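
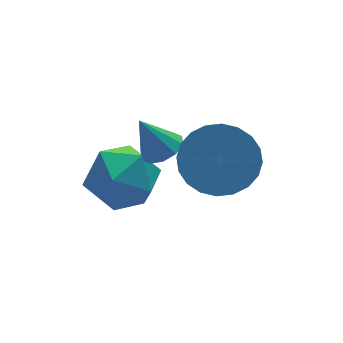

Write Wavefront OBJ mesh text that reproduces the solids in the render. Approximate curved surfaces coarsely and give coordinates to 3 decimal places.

v 0.727 -0.448 -0.466
v 1.403 -0.084 0.19
v 0.929 -0.889 1.123
v 0.253 -1.252 0.466
v 1.1 0.161 0.248
v 0.626 -0.644 1.181
v 0.74 0.314 0.197
v 0.266 -0.491 1.13
v 0.379 0.351 0.045
v -0.095 -0.454 0.978
v 0.07 0.266 -0.185
v -0.404 -0.539 0.748
v -0.139 0.073 -0.457
v -0.613 -0.732 0.475
v -0.216 -0.2 -0.732
v -0.69 -1.005 0.201
v -0.149 -0.51 -0.965
v -0.623 -1.315 -0.033
v 0.051 -0.811 -1.123
v -0.423 -1.616 -0.19
v 0.354 -1.056 -1.181
v -0.12 -1.861 -0.248
v 0.714 -1.209 -1.13
v 0.24 -2.014 -0.197
v 1.075 -1.246 -0.978
v 0.601 -2.051 -0.045
v 1.384 -1.161 -0.748
v 0.91 -1.966 0.185
v 1.593 -0.968 -0.475
v 1.119 -1.773 0.457
v 1.67 -0.695 -0.201
v 1.196 -1.5 0.732
v 1.603 -0.385 0.033
v 1.129 -1.19 0.965
v -2.382 0.866 -1.303
v -1.756 1.195 -0.511
v -1.004 0.285 -2.149
v -0.378 0.614 -1.357
v -1.04 -0.203 -1.207
v -1.891 0.156 -0.683
v -0.869 1.324 -1.977
v -1.72 1.683 -1.453
v -0.821 1.478 -0.927
v -0.927 0.534 -0.451
v -1.833 0.946 -2.209
v -1.939 0.002 -1.733
v -0.355 0.619 -0.468
v 0.122 0.963 -0.347
v -0.825 0.901 0.588
v -0.132 1.173 -0.517
v -0.47 1.172 -0.668
v -0.765 0.96 -0.742
v -0.903 0.617 -0.712
v -0.831 0.275 -0.588
v -0.578 0.064 -0.419
v -0.239 0.065 -0.268
v 0.056 0.277 -0.194
v 0.194 0.62 -0.224
f 2 1 5
f 2 5 3
f 3 5 6
f 3 6 4
f 5 1 7
f 5 7 6
f 6 7 8
f 6 8 4
f 7 1 9
f 7 9 8
f 8 9 10
f 8 10 4
f 9 1 11
f 9 11 10
f 10 11 12
f 10 12 4
f 11 1 13
f 11 13 12
f 12 13 14
f 12 14 4
f 13 1 15
f 13 15 14
f 14 15 16
f 14 16 4
f 15 1 17
f 15 17 16
f 16 17 18
f 16 18 4
f 17 1 19
f 17 19 18
f 18 19 20
f 18 20 4
f 19 1 21
f 19 21 20
f 20 21 22
f 20 22 4
f 21 1 23
f 21 23 22
f 22 23 24
f 22 24 4
f 23 1 25
f 23 25 24
f 24 25 26
f 24 26 4
f 25 1 27
f 25 27 26
f 26 27 28
f 26 28 4
f 27 1 29
f 27 29 28
f 28 29 30
f 28 30 4
f 29 1 31
f 29 31 30
f 30 31 32
f 30 32 4
f 31 1 33
f 31 33 32
f 32 33 34
f 32 34 4
f 33 1 2
f 33 2 34
f 34 2 3
f 34 3 4
f 35 46 40
f 35 40 36
f 35 36 42
f 35 42 45
f 35 45 46
f 36 40 44
f 40 46 39
f 46 45 37
f 45 42 41
f 42 36 43
f 38 44 39
f 38 39 37
f 38 37 41
f 38 41 43
f 38 43 44
f 39 44 40
f 37 39 46
f 41 37 45
f 43 41 42
f 44 43 36
f 48 47 50
f 48 50 49
f 50 47 51
f 50 51 49
f 51 47 52
f 51 52 49
f 52 47 53
f 52 53 49
f 53 47 54
f 53 54 49
f 54 47 55
f 54 55 49
f 55 47 56
f 55 56 49
f 56 47 57
f 56 57 49
f 57 47 58
f 57 58 49
f 58 47 48
f 58 48 49



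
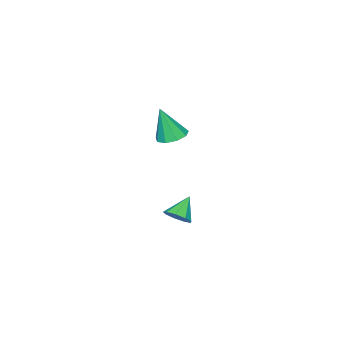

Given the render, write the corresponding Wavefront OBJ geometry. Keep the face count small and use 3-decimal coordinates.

v -2.08 -0.642 2.89
v -1.581 0.113 2.978
v -1.68 -1.138 4.87
v -2.174 0.231 3.127
v -2.723 -0.06 3.165
v -2.971 -0.623 3.075
v -2.802 -1.196 2.897
v -2.296 -1.509 2.717
v -1.688 -1.417 2.617
v -1.264 -0.963 2.645
v -1.222 -0.358 2.788
v -2.237 -0.409 -3.32
v -1.677 -0.67 -2.751
v -3.363 -0.511 -2.26
v -1.718 -0.097 -2.739
v -2.001 0.33 -2.999
v -2.395 0.411 -3.41
v -2.715 0.108 -3.778
v -2.811 -0.437 -3.933
v -2.639 -0.969 -3.8
v -2.279 -1.239 -3.444
v -1.899 -1.121 -3.029
f 2 1 4
f 2 4 3
f 4 1 5
f 4 5 3
f 5 1 6
f 5 6 3
f 6 1 7
f 6 7 3
f 7 1 8
f 7 8 3
f 8 1 9
f 8 9 3
f 9 1 10
f 9 10 3
f 10 1 11
f 10 11 3
f 11 1 2
f 11 2 3
f 13 12 15
f 13 15 14
f 15 12 16
f 15 16 14
f 16 12 17
f 16 17 14
f 17 12 18
f 17 18 14
f 18 12 19
f 18 19 14
f 19 12 20
f 19 20 14
f 20 12 21
f 20 21 14
f 21 12 22
f 21 22 14
f 22 12 13
f 22 13 14



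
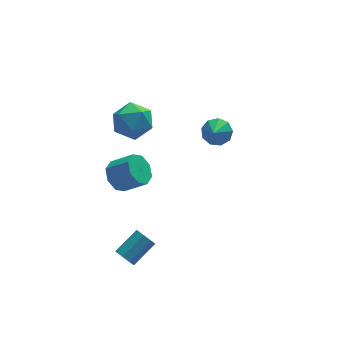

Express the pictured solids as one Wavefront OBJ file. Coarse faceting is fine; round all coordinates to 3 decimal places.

v -1.928 2.21 1.344
v -1.206 2.923 2.077
v -1.794 0.697 2.683
v -1.072 1.41 3.416
v -2.283 1.689 3.268
v -2.366 2.624 2.441
v -0.634 0.996 2.319
v -0.717 1.931 1.492
v -0.407 2.172 2.68
v -1.426 2.601 3.266
v -1.574 1.019 1.494
v -2.593 1.448 2.08
v -3.454 -4.09 -3.272
v -3.269 -3.78 -3.813
v -1.962 -3.121 -2.989
v -2.146 -3.43 -2.448
v -3.581 -3.509 -3.535
v -2.273 -2.85 -2.712
v -3.818 -3.578 -3.104
v -2.511 -2.919 -2.28
v -3.842 -3.947 -2.77
v -2.534 -3.287 -1.947
v -3.638 -4.399 -2.731
v -2.331 -3.74 -1.907
v -3.327 -4.67 -3.008
v -2.019 -4.011 -2.185
v -3.089 -4.601 -3.44
v -1.782 -3.942 -2.616
v -3.066 -4.233 -3.773
v -1.758 -3.573 -2.95
v -3.2 -1.797 1.523
v -2.546 -1.218 1.123
v -1.486 -1.785 2.038
v -2.14 -2.363 2.437
v -2.879 -0.91 1.701
v -1.819 -1.476 2.615
v -3.4 -1.12 2.174
v -2.341 -1.687 3.088
v -3.804 -1.727 2.266
v -2.744 -2.294 3.18
v -3.854 -2.375 1.922
v -2.794 -2.942 2.837
v -3.521 -2.684 1.345
v -2.461 -3.25 2.259
v -2.999 -2.473 0.872
v -1.94 -3.04 1.786
v -2.596 -1.866 0.78
v -1.536 -2.433 1.694
v 3.695 3.561 -1.631
v 4.276 2.947 -1.94
v 3.265 2.759 -0.849
v 4.53 3.263 -1.477
v 4.394 3.718 -1.085
v 3.93 4.099 -0.949
v 3.357 4.229 -1.132
v 2.942 4.046 -1.548
v 2.88 3.636 -2.003
v 3.199 3.191 -2.284
v 3.75 2.919 -2.259
f 1 12 6
f 1 6 2
f 1 2 8
f 1 8 11
f 1 11 12
f 2 6 10
f 6 12 5
f 12 11 3
f 11 8 7
f 8 2 9
f 4 10 5
f 4 5 3
f 4 3 7
f 4 7 9
f 4 9 10
f 5 10 6
f 3 5 12
f 7 3 11
f 9 7 8
f 10 9 2
f 14 13 17
f 14 17 15
f 15 17 18
f 15 18 16
f 17 13 19
f 17 19 18
f 18 19 20
f 18 20 16
f 19 13 21
f 19 21 20
f 20 21 22
f 20 22 16
f 21 13 23
f 21 23 22
f 22 23 24
f 22 24 16
f 23 13 25
f 23 25 24
f 24 25 26
f 24 26 16
f 25 13 27
f 25 27 26
f 26 27 28
f 26 28 16
f 27 13 29
f 27 29 28
f 28 29 30
f 28 30 16
f 29 13 14
f 29 14 30
f 30 14 15
f 30 15 16
f 32 31 35
f 32 35 33
f 33 35 36
f 33 36 34
f 35 31 37
f 35 37 36
f 36 37 38
f 36 38 34
f 37 31 39
f 37 39 38
f 38 39 40
f 38 40 34
f 39 31 41
f 39 41 40
f 40 41 42
f 40 42 34
f 41 31 43
f 41 43 42
f 42 43 44
f 42 44 34
f 43 31 45
f 43 45 44
f 44 45 46
f 44 46 34
f 45 31 47
f 45 47 46
f 46 47 48
f 46 48 34
f 47 31 32
f 47 32 48
f 48 32 33
f 48 33 34
f 50 49 52
f 50 52 51
f 52 49 53
f 52 53 51
f 53 49 54
f 53 54 51
f 54 49 55
f 54 55 51
f 55 49 56
f 55 56 51
f 56 49 57
f 56 57 51
f 57 49 58
f 57 58 51
f 58 49 59
f 58 59 51
f 59 49 50
f 59 50 51



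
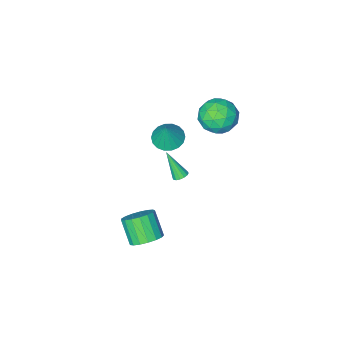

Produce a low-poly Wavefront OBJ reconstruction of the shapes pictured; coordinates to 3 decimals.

v -4.069 -0.848 3.242
v -2.952 -1.365 3.083
v -4.928 -2.655 3.077
v -3.811 -3.172 2.918
v -4.124 -2.698 4.021
v -3.594 -1.581 4.123
v -4.286 -2.439 2.037
v -3.756 -1.322 2.139
v -3.086 -2.348 2.339
v -2.986 -2.508 3.565
v -4.894 -1.512 2.595
v -4.794 -1.672 3.821
v -3.435 -0.948 3.177
v -4.445 -3.072 2.983
v -4.629 -2.793 3.631
v -3.972 -3.097 3.538
v -3.812 -1.075 3.788
v -3.156 -1.378 3.695
v -3.845 -2.162 4.246
v -4.724 -2.642 2.465
v -4.068 -2.945 2.372
v -3.908 -0.923 2.622
v -3.251 -1.227 2.529
v -4.035 -1.858 1.914
v -2.858 -1.829 2.646
v -3.362 -2.891 2.549
v -3.642 -2.461 2.031
v -3.33 -1.805 2.091
v -2.799 -1.923 3.367
v -3.304 -2.985 3.27
v -3.488 -2.707 3.918
v -3.176 -2.05 3.978
v -2.878 -2.501 2.929
v -4.576 -1.035 2.89
v -5.081 -2.097 2.793
v -4.704 -1.97 2.182
v -4.392 -1.313 2.242
v -4.518 -1.129 3.611
v -5.022 -2.191 3.514
v -4.55 -2.215 4.069
v -4.238 -1.559 4.129
v -5.002 -1.519 3.231
v -2.311 -3.335 -2.981
v -1.904 -3.539 -3.19
v -1.969 -4.325 -1.359
v -1.82 -3.322 -3.076
v -1.867 -3.109 -2.936
v -2.032 -2.957 -2.809
v -2.273 -2.906 -2.727
v -2.523 -2.97 -2.713
v -2.717 -3.132 -2.772
v -2.801 -3.349 -2.886
v -2.754 -3.561 -3.025
v -2.589 -3.714 -3.153
v -2.348 -3.765 -3.235
v -2.098 -3.7 -3.248
v 1.616 -0.776 -4.393
v 2.388 -1.289 -4.768
v 2.256 -2.416 -3.503
v 1.484 -1.904 -3.127
v 2.593 -0.977 -4.469
v 2.46 -2.104 -3.203
v 2.574 -0.619 -4.152
v 2.441 -1.746 -2.886
v 2.335 -0.297 -3.89
v 2.203 -1.424 -2.624
v 1.932 -0.085 -3.744
v 1.799 -1.212 -2.478
v 1.457 -0.031 -3.746
v 1.324 -1.158 -2.48
v 1.018 -0.148 -3.896
v 0.885 -1.275 -2.63
v 0.716 -0.409 -4.16
v 0.583 -1.537 -2.895
v 0.62 -0.755 -4.478
v 0.488 -1.882 -3.212
v 0.753 -1.105 -4.776
v 0.62 -2.232 -3.51
v 1.083 -1.38 -4.986
v 0.951 -2.507 -3.72
v 1.536 -1.517 -5.06
v 1.403 -2.644 -3.795
v 2.007 -1.484 -4.982
v 1.874 -2.611 -3.716
v -0.718 -2.161 2.816
v 0.14 -1.937 2.507
v -0.282 -1.759 4.324
v -0.069 -1.576 2.472
v -0.407 -1.331 2.504
v -0.806 -1.251 2.599
v -1.188 -1.351 2.736
v -1.477 -1.612 2.89
v -1.616 -1.981 3.029
v -1.577 -2.386 3.125
v -1.368 -2.747 3.161
v -1.03 -2.991 3.129
v -0.631 -3.072 3.034
v -0.249 -2.971 2.897
v 0.041 -2.711 2.743
v 0.179 -2.342 2.604
f 1 38 17
f 38 12 41
f 17 41 6
f 38 41 17
f 1 17 13
f 17 6 18
f 13 18 2
f 17 18 13
f 1 13 22
f 13 2 23
f 22 23 8
f 13 23 22
f 1 22 34
f 22 8 37
f 34 37 11
f 22 37 34
f 1 34 38
f 34 11 42
f 38 42 12
f 34 42 38
f 2 18 29
f 18 6 32
f 29 32 10
f 18 32 29
f 6 41 19
f 41 12 40
f 19 40 5
f 41 40 19
f 12 42 39
f 42 11 35
f 39 35 3
f 42 35 39
f 11 37 36
f 37 8 24
f 36 24 7
f 37 24 36
f 8 23 28
f 23 2 25
f 28 25 9
f 23 25 28
f 4 30 16
f 30 10 31
f 16 31 5
f 30 31 16
f 4 16 14
f 16 5 15
f 14 15 3
f 16 15 14
f 4 14 21
f 14 3 20
f 21 20 7
f 14 20 21
f 4 21 26
f 21 7 27
f 26 27 9
f 21 27 26
f 4 26 30
f 26 9 33
f 30 33 10
f 26 33 30
f 5 31 19
f 31 10 32
f 19 32 6
f 31 32 19
f 3 15 39
f 15 5 40
f 39 40 12
f 15 40 39
f 7 20 36
f 20 3 35
f 36 35 11
f 20 35 36
f 9 27 28
f 27 7 24
f 28 24 8
f 27 24 28
f 10 33 29
f 33 9 25
f 29 25 2
f 33 25 29
f 44 43 46
f 44 46 45
f 46 43 47
f 46 47 45
f 47 43 48
f 47 48 45
f 48 43 49
f 48 49 45
f 49 43 50
f 49 50 45
f 50 43 51
f 50 51 45
f 51 43 52
f 51 52 45
f 52 43 53
f 52 53 45
f 53 43 54
f 53 54 45
f 54 43 55
f 54 55 45
f 55 43 56
f 55 56 45
f 56 43 44
f 56 44 45
f 58 57 61
f 58 61 59
f 59 61 62
f 59 62 60
f 61 57 63
f 61 63 62
f 62 63 64
f 62 64 60
f 63 57 65
f 63 65 64
f 64 65 66
f 64 66 60
f 65 57 67
f 65 67 66
f 66 67 68
f 66 68 60
f 67 57 69
f 67 69 68
f 68 69 70
f 68 70 60
f 69 57 71
f 69 71 70
f 70 71 72
f 70 72 60
f 71 57 73
f 71 73 72
f 72 73 74
f 72 74 60
f 73 57 75
f 73 75 74
f 74 75 76
f 74 76 60
f 75 57 77
f 75 77 76
f 76 77 78
f 76 78 60
f 77 57 79
f 77 79 78
f 78 79 80
f 78 80 60
f 79 57 81
f 79 81 80
f 80 81 82
f 80 82 60
f 81 57 83
f 81 83 82
f 82 83 84
f 82 84 60
f 83 57 58
f 83 58 84
f 84 58 59
f 84 59 60
f 86 85 88
f 86 88 87
f 88 85 89
f 88 89 87
f 89 85 90
f 89 90 87
f 90 85 91
f 90 91 87
f 91 85 92
f 91 92 87
f 92 85 93
f 92 93 87
f 93 85 94
f 93 94 87
f 94 85 95
f 94 95 87
f 95 85 96
f 95 96 87
f 96 85 97
f 96 97 87
f 97 85 98
f 97 98 87
f 98 85 99
f 98 99 87
f 99 85 100
f 99 100 87
f 100 85 86
f 100 86 87



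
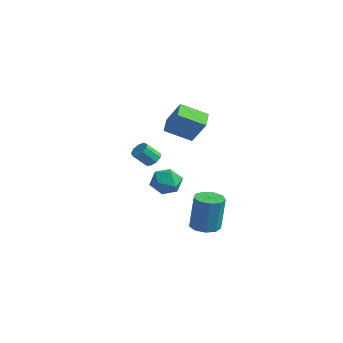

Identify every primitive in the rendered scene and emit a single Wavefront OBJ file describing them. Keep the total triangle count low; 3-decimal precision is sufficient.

v -3.434 1.668 -1.223
v -2.613 1.884 -1.686
v -3.587 0.376 -2.094
v -2.766 0.592 -2.557
v -2.74 0.325 -1.628
v -2.646 1.123 -1.09
v -3.554 1.137 -2.69
v -3.46 1.935 -2.152
v -2.687 1.556 -2.593
v -2.184 1.053 -1.937
v -4.016 1.207 -1.843
v -3.513 0.704 -1.187
v 3.48 -1.533 -1.958
v 4.123 -2.007 -2.003
v 4.342 -1.902 0.033
v 3.7 -1.427 0.078
v 4.274 -1.483 -2.046
v 4.493 -1.378 -0.01
v 4.054 -0.982 -2.048
v 4.273 -0.877 -0.012
v 3.565 -0.739 -2.008
v 3.784 -0.634 0.028
v 3.037 -0.867 -1.944
v 3.256 -0.762 0.091
v 2.716 -1.307 -1.887
v 2.936 -1.201 0.148
v 2.753 -1.852 -1.863
v 2.972 -1.747 0.173
v 3.13 -2.248 -1.883
v 3.35 -2.143 0.152
v 3.671 -2.309 -1.938
v 3.891 -2.204 0.097
v -1.527 -0.234 2.709
v -2.286 0.534 3.073
v -0.686 0.955 1.954
v -1.446 1.723 2.318
v -0.654 -0.003 4.042
v -1.414 0.765 4.406
v 0.186 1.186 3.287
v -0.573 1.954 3.651
v 0.541 -2.498 1.954
v 0.74 -2.163 2.313
v 0.498 -2.847 3.085
v 0.299 -3.182 2.726
v 0.387 -2.095 2.263
v 0.145 -2.78 3.035
v 0.107 -2.216 2.068
v -0.135 -2.901 2.84
v 0.029 -2.469 1.819
v -0.213 -3.153 2.592
v 0.191 -2.735 1.634
v -0.051 -3.42 2.406
v 0.517 -2.89 1.598
v 0.275 -3.575 2.371
v 0.854 -2.862 1.729
v 0.612 -3.546 2.501
v 1.044 -2.663 1.965
v 0.803 -3.348 2.737
v 0.999 -2.387 2.196
v 0.758 -3.072 2.968
f 1 12 6
f 1 6 2
f 1 2 8
f 1 8 11
f 1 11 12
f 2 6 10
f 6 12 5
f 12 11 3
f 11 8 7
f 8 2 9
f 4 10 5
f 4 5 3
f 4 3 7
f 4 7 9
f 4 9 10
f 5 10 6
f 3 5 12
f 7 3 11
f 9 7 8
f 10 9 2
f 14 13 17
f 14 17 15
f 15 17 18
f 15 18 16
f 17 13 19
f 17 19 18
f 18 19 20
f 18 20 16
f 19 13 21
f 19 21 20
f 20 21 22
f 20 22 16
f 21 13 23
f 21 23 22
f 22 23 24
f 22 24 16
f 23 13 25
f 23 25 24
f 24 25 26
f 24 26 16
f 25 13 27
f 25 27 26
f 26 27 28
f 26 28 16
f 27 13 29
f 27 29 28
f 28 29 30
f 28 30 16
f 29 13 31
f 29 31 30
f 30 31 32
f 30 32 16
f 31 13 14
f 31 14 32
f 32 14 15
f 32 15 16
f 34 36 33
f 37 34 33
f 33 36 35
f 35 37 33
f 34 40 36
f 38 34 37
f 38 40 34
f 36 40 35
f 39 37 35
f 35 40 39
f 39 38 37
f 40 38 39
f 42 41 45
f 42 45 43
f 43 45 46
f 43 46 44
f 45 41 47
f 45 47 46
f 46 47 48
f 46 48 44
f 47 41 49
f 47 49 48
f 48 49 50
f 48 50 44
f 49 41 51
f 49 51 50
f 50 51 52
f 50 52 44
f 51 41 53
f 51 53 52
f 52 53 54
f 52 54 44
f 53 41 55
f 53 55 54
f 54 55 56
f 54 56 44
f 55 41 57
f 55 57 56
f 56 57 58
f 56 58 44
f 57 41 59
f 57 59 58
f 58 59 60
f 58 60 44
f 59 41 42
f 59 42 60
f 60 42 43
f 60 43 44



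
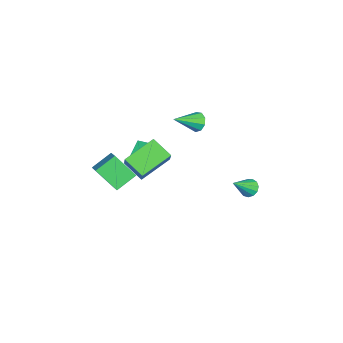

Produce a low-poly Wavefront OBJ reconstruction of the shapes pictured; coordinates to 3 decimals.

v -3.033 1.068 0.786
v -2.576 0.976 0.211
v -2.147 -0.348 1.714
v -2.381 1.312 0.536
v -2.49 1.533 0.978
v -2.854 1.536 1.33
v -3.301 1.32 1.428
v -3.623 0.986 1.225
v -3.669 0.69 0.817
v -3.417 0.571 0.395
v -2.985 0.684 0.155
v -1.709 4.283 -4.328
v -1.249 4.779 -4.259
v -0.811 3.277 -3.092
v -1.524 4.85 -4.002
v -1.858 4.741 -3.848
v -2.144 4.486 -3.847
v -2.293 4.167 -3.998
v -2.256 3.885 -4.255
v -2.046 3.729 -4.535
v -1.728 3.749 -4.749
v -1.405 3.938 -4.83
v -1.179 4.237 -4.751
v -1.121 4.551 -4.538
v 0.288 -3.932 0.499
v 1.29 -3.634 1.088
v 0.73 -2.678 -0.886
v 1.732 -2.38 -0.297
v 1.048 -5.02 -0.243
v 2.05 -4.722 0.346
v 1.49 -3.766 -1.628
v 2.492 -3.468 -1.039
v 0.208 -2.582 -0.677
v -0.982 -2.049 0.198
v 0.701 -1.699 -0.545
v -0.489 -1.166 0.329
v 0.629 -2.934 0.111
v -0.561 -2.401 0.985
v 1.122 -2.051 0.242
v -0.068 -1.518 1.117
v 3.534 -2.946 2.358
v 2.31 -1.382 3.181
v 4.345 -1.922 1.62
v 3.121 -0.358 2.444
v 4.419 -2.842 3.476
v 3.195 -1.278 4.3
v 5.23 -1.818 2.739
v 4.006 -0.254 3.562
f 2 1 4
f 2 4 3
f 4 1 5
f 4 5 3
f 5 1 6
f 5 6 3
f 6 1 7
f 6 7 3
f 7 1 8
f 7 8 3
f 8 1 9
f 8 9 3
f 9 1 10
f 9 10 3
f 10 1 11
f 10 11 3
f 11 1 2
f 11 2 3
f 13 12 15
f 13 15 14
f 15 12 16
f 15 16 14
f 16 12 17
f 16 17 14
f 17 12 18
f 17 18 14
f 18 12 19
f 18 19 14
f 19 12 20
f 19 20 14
f 20 12 21
f 20 21 14
f 21 12 22
f 21 22 14
f 22 12 23
f 22 23 14
f 23 12 24
f 23 24 14
f 24 12 13
f 24 13 14
f 26 28 25
f 29 26 25
f 25 28 27
f 27 29 25
f 26 32 28
f 30 26 29
f 30 32 26
f 28 32 27
f 31 29 27
f 27 32 31
f 31 30 29
f 32 30 31
f 34 36 33
f 37 34 33
f 33 36 35
f 35 37 33
f 34 40 36
f 38 34 37
f 38 40 34
f 36 40 35
f 39 37 35
f 35 40 39
f 39 38 37
f 40 38 39
f 42 44 41
f 45 42 41
f 41 44 43
f 43 45 41
f 42 48 44
f 46 42 45
f 46 48 42
f 44 48 43
f 47 45 43
f 43 48 47
f 47 46 45
f 48 46 47



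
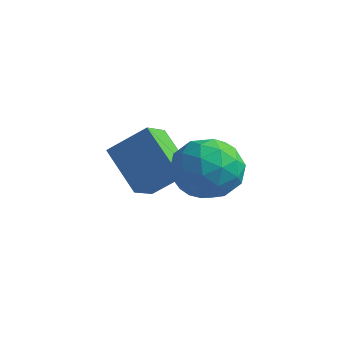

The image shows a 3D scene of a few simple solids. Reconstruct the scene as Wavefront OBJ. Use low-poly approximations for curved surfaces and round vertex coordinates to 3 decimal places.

v -1.015 -1.838 -2.026
v -0.033 -1.222 -1.82
v -0.067 -2.938 -3.26
v 0.915 -2.322 -3.054
v 0.47 -3.017 -2.215
v -0.117 -2.338 -1.452
v 0.017 -1.822 -3.628
v -0.57 -1.143 -2.865
v 0.605 -1.212 -2.81
v 0.885 -1.951 -1.937
v -0.985 -2.209 -3.143
v -0.705 -2.948 -2.27
v -0.607 -1.434 -1.815
v 0.507 -2.726 -3.265
v 0.245 -3.135 -2.772
v 0.823 -2.773 -2.651
v -0.656 -2.09 -1.598
v -0.079 -1.728 -1.477
v 0.216 -2.783 -1.71
v -0.021 -2.432 -3.603
v 0.556 -2.07 -3.482
v -0.923 -1.387 -2.429
v -0.345 -1.025 -2.308
v -0.316 -1.377 -3.37
v 0.345 -1.066 -2.275
v 0.902 -1.712 -3.001
v 0.374 -1.418 -3.338
v 0.029 -1.019 -2.89
v 0.509 -1.5 -1.762
v 1.067 -2.146 -2.487
v 0.805 -2.555 -1.994
v 0.46 -2.156 -1.546
v 0.884 -1.494 -2.344
v -1.167 -2.014 -2.593
v -0.609 -2.66 -3.318
v -0.56 -2.004 -3.534
v -0.905 -1.605 -3.086
v -1.002 -2.448 -2.079
v -0.445 -3.094 -2.805
v -0.129 -3.141 -2.19
v -0.474 -2.742 -1.742
v -0.984 -2.666 -2.736
v -2.327 -2.62 -4.096
v -3.761 -2.148 -2.975
v -2.453 -1.595 -4.687
v -3.887 -1.124 -3.566
v -1.313 -1.916 -3.094
v -2.747 -1.445 -1.973
v -1.439 -0.892 -3.685
v -2.873 -0.42 -2.564
f 1 38 17
f 38 12 41
f 17 41 6
f 38 41 17
f 1 17 13
f 17 6 18
f 13 18 2
f 17 18 13
f 1 13 22
f 13 2 23
f 22 23 8
f 13 23 22
f 1 22 34
f 22 8 37
f 34 37 11
f 22 37 34
f 1 34 38
f 34 11 42
f 38 42 12
f 34 42 38
f 2 18 29
f 18 6 32
f 29 32 10
f 18 32 29
f 6 41 19
f 41 12 40
f 19 40 5
f 41 40 19
f 12 42 39
f 42 11 35
f 39 35 3
f 42 35 39
f 11 37 36
f 37 8 24
f 36 24 7
f 37 24 36
f 8 23 28
f 23 2 25
f 28 25 9
f 23 25 28
f 4 30 16
f 30 10 31
f 16 31 5
f 30 31 16
f 4 16 14
f 16 5 15
f 14 15 3
f 16 15 14
f 4 14 21
f 14 3 20
f 21 20 7
f 14 20 21
f 4 21 26
f 21 7 27
f 26 27 9
f 21 27 26
f 4 26 30
f 26 9 33
f 30 33 10
f 26 33 30
f 5 31 19
f 31 10 32
f 19 32 6
f 31 32 19
f 3 15 39
f 15 5 40
f 39 40 12
f 15 40 39
f 7 20 36
f 20 3 35
f 36 35 11
f 20 35 36
f 9 27 28
f 27 7 24
f 28 24 8
f 27 24 28
f 10 33 29
f 33 9 25
f 29 25 2
f 33 25 29
f 44 46 43
f 47 44 43
f 43 46 45
f 45 47 43
f 44 50 46
f 48 44 47
f 48 50 44
f 46 50 45
f 49 47 45
f 45 50 49
f 49 48 47
f 50 48 49



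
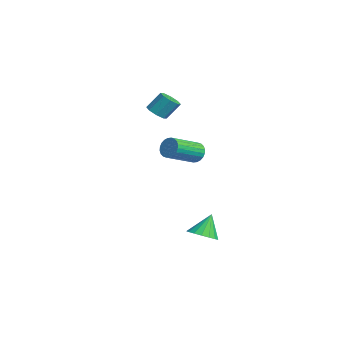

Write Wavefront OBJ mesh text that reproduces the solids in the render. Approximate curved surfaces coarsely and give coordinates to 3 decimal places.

v -3.63 -0.863 3.44
v -2.978 -1.041 3.509
v -2.877 -0.274 4.529
v -3.53 -0.097 4.46
v -3.04 -0.625 3.202
v -2.939 0.142 4.222
v -3.448 -0.349 3.035
v -3.347 0.418 4.055
v -3.963 -0.374 3.105
v -3.862 0.393 4.125
v -4.283 -0.686 3.371
v -4.182 0.081 4.391
v -4.221 -1.102 3.678
v -4.12 -0.335 4.698
v -3.813 -1.378 3.845
v -3.712 -0.611 4.865
v -3.298 -1.353 3.775
v -3.197 -0.586 4.795
v 1.988 0.143 -3.585
v 2.748 -0.123 -3.23
v 1.592 0.757 -2.275
v 2.837 0.26 -3.383
v 2.731 0.616 -3.581
v 2.455 0.863 -3.781
v 2.072 0.946 -3.936
v 1.67 0.845 -4.01
v 1.341 0.583 -3.987
v 1.16 0.221 -3.872
v 1.169 -0.16 -3.691
v 1.366 -0.471 -3.486
v 1.705 -0.641 -3.304
v 2.109 -0.631 -3.186
v 2.486 -0.445 -3.159
v 1.334 -0.042 2.165
v 1.757 -0.096 1.649
v 2.49 -1.731 2.418
v 2.066 -1.678 2.935
v 1.899 0.047 1.816
v 2.631 -1.589 2.586
v 1.954 0.175 2.037
v 2.687 -1.46 2.807
v 1.915 0.271 2.277
v 2.648 -1.364 3.047
v 1.788 0.319 2.5
v 2.52 -1.316 3.27
v 1.591 0.312 2.673
v 2.324 -1.324 3.442
v 1.355 0.251 2.767
v 2.088 -1.385 3.537
v 1.116 0.145 2.771
v 1.849 -1.49 3.54
v 0.91 0.011 2.682
v 1.643 -1.624 3.451
v 0.769 -0.131 2.514
v 1.501 -1.767 3.284
v 0.713 -0.26 2.293
v 1.446 -1.895 3.063
v 0.752 -0.356 2.053
v 1.485 -1.991 2.823
v 0.88 -0.404 1.83
v 1.612 -2.039 2.6
v 1.076 -0.396 1.658
v 1.809 -2.032 2.427
v 1.312 -0.335 1.563
v 2.045 -1.971 2.333
v 1.551 -0.23 1.56
v 2.284 -1.865 2.329
f 2 1 5
f 2 5 3
f 3 5 6
f 3 6 4
f 5 1 7
f 5 7 6
f 6 7 8
f 6 8 4
f 7 1 9
f 7 9 8
f 8 9 10
f 8 10 4
f 9 1 11
f 9 11 10
f 10 11 12
f 10 12 4
f 11 1 13
f 11 13 12
f 12 13 14
f 12 14 4
f 13 1 15
f 13 15 14
f 14 15 16
f 14 16 4
f 15 1 17
f 15 17 16
f 16 17 18
f 16 18 4
f 17 1 2
f 17 2 18
f 18 2 3
f 18 3 4
f 20 19 22
f 20 22 21
f 22 19 23
f 22 23 21
f 23 19 24
f 23 24 21
f 24 19 25
f 24 25 21
f 25 19 26
f 25 26 21
f 26 19 27
f 26 27 21
f 27 19 28
f 27 28 21
f 28 19 29
f 28 29 21
f 29 19 30
f 29 30 21
f 30 19 31
f 30 31 21
f 31 19 32
f 31 32 21
f 32 19 33
f 32 33 21
f 33 19 20
f 33 20 21
f 35 34 38
f 35 38 36
f 36 38 39
f 36 39 37
f 38 34 40
f 38 40 39
f 39 40 41
f 39 41 37
f 40 34 42
f 40 42 41
f 41 42 43
f 41 43 37
f 42 34 44
f 42 44 43
f 43 44 45
f 43 45 37
f 44 34 46
f 44 46 45
f 45 46 47
f 45 47 37
f 46 34 48
f 46 48 47
f 47 48 49
f 47 49 37
f 48 34 50
f 48 50 49
f 49 50 51
f 49 51 37
f 50 34 52
f 50 52 51
f 51 52 53
f 51 53 37
f 52 34 54
f 52 54 53
f 53 54 55
f 53 55 37
f 54 34 56
f 54 56 55
f 55 56 57
f 55 57 37
f 56 34 58
f 56 58 57
f 57 58 59
f 57 59 37
f 58 34 60
f 58 60 59
f 59 60 61
f 59 61 37
f 60 34 62
f 60 62 61
f 61 62 63
f 61 63 37
f 62 34 64
f 62 64 63
f 63 64 65
f 63 65 37
f 64 34 66
f 64 66 65
f 65 66 67
f 65 67 37
f 66 34 35
f 66 35 67
f 67 35 36
f 67 36 37



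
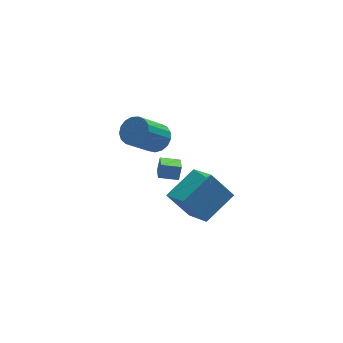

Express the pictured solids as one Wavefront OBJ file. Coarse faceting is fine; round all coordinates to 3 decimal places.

v 0.354 0.516 -5.658
v 0.795 -1.237 -4.691
v -0.724 1.049 -4.2
v -0.282 -0.704 -3.233
v 2.082 1.464 -4.727
v 2.524 -0.289 -3.76
v 1.005 1.997 -3.269
v 1.446 0.244 -2.302
v -1.281 0.84 0.818
v -0.684 0.258 1.1
v -2.003 -0.403 2.524
v -2.599 0.18 2.242
v -0.607 0.601 1.331
v -1.926 -0.06 2.755
v -0.684 0.999 1.445
v -2.002 0.339 2.869
v -0.897 1.361 1.415
v -2.216 0.7 2.839
v -1.199 1.604 1.248
v -2.517 0.943 2.672
v -1.519 1.671 0.983
v -2.838 1.011 2.407
v -1.784 1.549 0.68
v -3.103 0.888 2.104
v -1.935 1.264 0.409
v -3.253 0.603 1.832
v -1.935 0.882 0.231
v -3.254 0.221 1.655
v -1.785 0.49 0.188
v -3.104 -0.17 1.612
v -1.52 0.179 0.289
v -2.839 -0.482 1.713
v -1.2 0.019 0.512
v -2.519 -0.641 1.935
v -0.899 0.048 0.804
v -2.217 -0.613 2.228
v -1.191 0.928 -2.507
v -0.986 1.131 -1.686
v -0.981 1.923 -2.805
v -0.776 2.126 -1.984
v -0.164 0.654 -2.696
v 0.041 0.857 -1.875
v 0.046 1.649 -2.994
v 0.251 1.852 -2.173
f 2 4 1
f 5 2 1
f 1 4 3
f 3 5 1
f 2 8 4
f 6 2 5
f 6 8 2
f 4 8 3
f 7 5 3
f 3 8 7
f 7 6 5
f 8 6 7
f 10 9 13
f 10 13 11
f 11 13 14
f 11 14 12
f 13 9 15
f 13 15 14
f 14 15 16
f 14 16 12
f 15 9 17
f 15 17 16
f 16 17 18
f 16 18 12
f 17 9 19
f 17 19 18
f 18 19 20
f 18 20 12
f 19 9 21
f 19 21 20
f 20 21 22
f 20 22 12
f 21 9 23
f 21 23 22
f 22 23 24
f 22 24 12
f 23 9 25
f 23 25 24
f 24 25 26
f 24 26 12
f 25 9 27
f 25 27 26
f 26 27 28
f 26 28 12
f 27 9 29
f 27 29 28
f 28 29 30
f 28 30 12
f 29 9 31
f 29 31 30
f 30 31 32
f 30 32 12
f 31 9 33
f 31 33 32
f 32 33 34
f 32 34 12
f 33 9 35
f 33 35 34
f 34 35 36
f 34 36 12
f 35 9 10
f 35 10 36
f 36 10 11
f 36 11 12
f 38 40 37
f 41 38 37
f 37 40 39
f 39 41 37
f 38 44 40
f 42 38 41
f 42 44 38
f 40 44 39
f 43 41 39
f 39 44 43
f 43 42 41
f 44 42 43



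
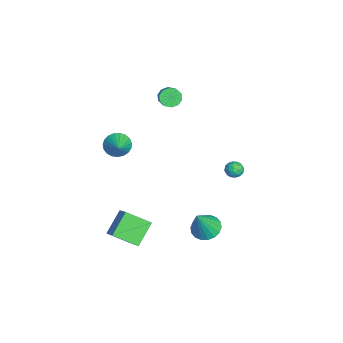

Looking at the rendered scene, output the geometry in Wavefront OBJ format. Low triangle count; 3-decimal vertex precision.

v -4.246 0.087 3.208
v -3.874 -0.294 2.738
v -3.042 -0.227 3.342
v -3.414 0.153 3.812
v -3.831 0.13 2.633
v -3 0.196 3.237
v -3.947 0.537 2.747
v -3.116 0.604 3.352
v -4.177 0.773 3.038
v -3.346 0.839 3.642
v -4.433 0.746 3.393
v -3.602 0.813 3.997
v -4.618 0.467 3.678
v -3.786 0.534 4.282
v -4.66 0.044 3.783
v -3.829 0.11 4.387
v -4.544 -0.364 3.668
v -3.713 -0.297 4.273
v -4.314 -0.599 3.378
v -3.483 -0.533 3.982
v -4.058 -0.573 3.023
v -3.227 -0.506 3.627
v 2.877 1.916 -3.085
v 3.692 2.368 -3.269
v 3.643 1.304 -1.195
v 3.46 2.666 -3.079
v 3.113 2.815 -2.89
v 2.719 2.787 -2.739
v 2.356 2.586 -2.657
v 2.096 2.252 -2.66
v 1.991 1.852 -2.747
v 2.062 1.465 -2.901
v 2.293 1.167 -3.092
v 2.641 1.017 -3.281
v 3.035 1.046 -3.431
v 3.398 1.247 -3.513
v 3.657 1.58 -3.51
v 3.762 1.981 -3.423
v -2.36 4.535 -2.448
v -1.755 4.325 -2.483
v -2.645 3.635 -2.017
v -2.04 3.425 -2.052
v -2.193 3.897 -1.646
v -2.016 4.453 -1.912
v -2.384 3.507 -2.588
v -2.207 4.063 -2.854
v -1.769 3.69 -2.57
v -1.651 3.931 -1.988
v -2.749 4.029 -2.512
v -2.631 4.27 -1.93
v -2.032 4.509 -2.503
v -2.368 3.451 -1.997
v -2.458 3.728 -1.758
v -2.102 3.605 -1.779
v -2.186 4.584 -2.167
v -1.83 4.461 -2.189
v -2.088 4.21 -1.696
v -2.57 3.499 -2.311
v -2.214 3.376 -2.333
v -2.298 4.355 -2.721
v -1.942 4.232 -2.742
v -2.312 3.75 -2.804
v -1.685 4.012 -2.575
v -1.853 3.484 -2.322
v -2.055 3.531 -2.637
v -1.951 3.858 -2.793
v -1.616 4.154 -2.233
v -1.784 3.625 -1.98
v -1.873 3.903 -1.741
v -1.769 4.23 -1.897
v -1.624 3.781 -2.284
v -2.616 4.335 -2.52
v -2.784 3.806 -2.267
v -2.631 3.73 -2.603
v -2.527 4.057 -2.759
v -2.547 4.476 -2.178
v -2.715 3.948 -1.925
v -2.449 4.102 -1.707
v -2.345 4.429 -1.863
v -2.776 4.179 -2.216
v -0.787 -3.153 1.711
v -0.364 -3.497 1.034
v 0.527 -3.067 2.489
v -0.345 -3.143 0.962
v -0.403 -2.791 1.02
v -0.526 -2.501 1.198
v -0.695 -2.324 1.464
v -0.88 -2.29 1.773
v -1.049 -2.406 2.072
v -1.173 -2.65 2.308
v -1.23 -2.982 2.441
v -1.21 -3.343 2.447
v -1.118 -3.671 2.327
v -0.968 -3.91 2.1
v -0.787 -4.018 1.806
v -0.606 -3.976 1.495
v -0.457 -3.792 1.222
v 4.026 -2.467 -3.323
v 3.749 -3.954 -2.504
v 2.924 -1.653 -2.218
v 2.648 -3.14 -1.399
v 5.292 -2.14 -2.301
v 5.016 -3.627 -1.482
v 4.191 -1.326 -1.196
v 3.914 -2.813 -0.377
f 2 1 5
f 2 5 3
f 3 5 6
f 3 6 4
f 5 1 7
f 5 7 6
f 6 7 8
f 6 8 4
f 7 1 9
f 7 9 8
f 8 9 10
f 8 10 4
f 9 1 11
f 9 11 10
f 10 11 12
f 10 12 4
f 11 1 13
f 11 13 12
f 12 13 14
f 12 14 4
f 13 1 15
f 13 15 14
f 14 15 16
f 14 16 4
f 15 1 17
f 15 17 16
f 16 17 18
f 16 18 4
f 17 1 19
f 17 19 18
f 18 19 20
f 18 20 4
f 19 1 21
f 19 21 20
f 20 21 22
f 20 22 4
f 21 1 2
f 21 2 22
f 22 2 3
f 22 3 4
f 24 23 26
f 24 26 25
f 26 23 27
f 26 27 25
f 27 23 28
f 27 28 25
f 28 23 29
f 28 29 25
f 29 23 30
f 29 30 25
f 30 23 31
f 30 31 25
f 31 23 32
f 31 32 25
f 32 23 33
f 32 33 25
f 33 23 34
f 33 34 25
f 34 23 35
f 34 35 25
f 35 23 36
f 35 36 25
f 36 23 37
f 36 37 25
f 37 23 38
f 37 38 25
f 38 23 24
f 38 24 25
f 39 76 55
f 76 50 79
f 55 79 44
f 76 79 55
f 39 55 51
f 55 44 56
f 51 56 40
f 55 56 51
f 39 51 60
f 51 40 61
f 60 61 46
f 51 61 60
f 39 60 72
f 60 46 75
f 72 75 49
f 60 75 72
f 39 72 76
f 72 49 80
f 76 80 50
f 72 80 76
f 40 56 67
f 56 44 70
f 67 70 48
f 56 70 67
f 44 79 57
f 79 50 78
f 57 78 43
f 79 78 57
f 50 80 77
f 80 49 73
f 77 73 41
f 80 73 77
f 49 75 74
f 75 46 62
f 74 62 45
f 75 62 74
f 46 61 66
f 61 40 63
f 66 63 47
f 61 63 66
f 42 68 54
f 68 48 69
f 54 69 43
f 68 69 54
f 42 54 52
f 54 43 53
f 52 53 41
f 54 53 52
f 42 52 59
f 52 41 58
f 59 58 45
f 52 58 59
f 42 59 64
f 59 45 65
f 64 65 47
f 59 65 64
f 42 64 68
f 64 47 71
f 68 71 48
f 64 71 68
f 43 69 57
f 69 48 70
f 57 70 44
f 69 70 57
f 41 53 77
f 53 43 78
f 77 78 50
f 53 78 77
f 45 58 74
f 58 41 73
f 74 73 49
f 58 73 74
f 47 65 66
f 65 45 62
f 66 62 46
f 65 62 66
f 48 71 67
f 71 47 63
f 67 63 40
f 71 63 67
f 82 81 84
f 82 84 83
f 84 81 85
f 84 85 83
f 85 81 86
f 85 86 83
f 86 81 87
f 86 87 83
f 87 81 88
f 87 88 83
f 88 81 89
f 88 89 83
f 89 81 90
f 89 90 83
f 90 81 91
f 90 91 83
f 91 81 92
f 91 92 83
f 92 81 93
f 92 93 83
f 93 81 94
f 93 94 83
f 94 81 95
f 94 95 83
f 95 81 96
f 95 96 83
f 96 81 97
f 96 97 83
f 97 81 82
f 97 82 83
f 99 101 98
f 102 99 98
f 98 101 100
f 100 102 98
f 99 105 101
f 103 99 102
f 103 105 99
f 101 105 100
f 104 102 100
f 100 105 104
f 104 103 102
f 105 103 104



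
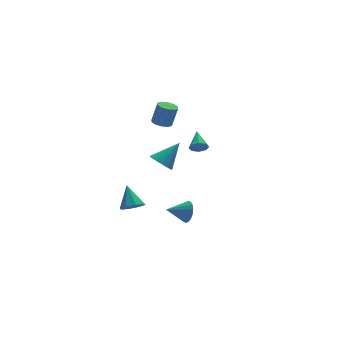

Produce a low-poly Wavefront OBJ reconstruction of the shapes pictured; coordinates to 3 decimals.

v -0.423 2.165 3.065
v 0.157 2.098 2.888
v 0.543 2.148 4.139
v -0.037 2.215 4.315
v 0.08 2.467 2.897
v 0.466 2.517 4.148
v -0.189 2.72 2.97
v 0.197 2.771 4.221
v -0.548 2.762 3.079
v -0.162 2.812 4.33
v -0.859 2.575 3.182
v -0.473 2.625 4.433
v -1.003 2.232 3.241
v -0.617 2.282 4.492
v -0.926 1.863 3.232
v -0.54 1.913 4.483
v -0.657 1.609 3.159
v -0.271 1.66 4.41
v -0.298 1.568 3.05
v 0.088 1.618 4.301
v 0.013 1.755 2.947
v 0.399 1.805 4.198
v -0.251 -1.026 -2.335
v -0.002 -0.626 -1.764
v -1.449 -0.894 -1.905
v -0.059 -0.398 -1.995
v -0.155 -0.294 -2.293
v -0.269 -0.335 -2.599
v -0.38 -0.513 -2.852
v -0.465 -0.793 -3.004
v -0.508 -1.119 -3.023
v -0.5 -1.427 -2.905
v -0.442 -1.655 -2.675
v -0.347 -1.759 -2.377
v -0.233 -1.717 -2.071
v -0.122 -1.539 -1.817
v -0.037 -1.259 -1.666
v 0.006 -0.933 -1.647
v -1.79 3.245 -4.306
v -1.231 3.602 -4.697
v -1.71 4.335 -3.194
v -1.768 3.794 -4.846
v -2.318 3.664 -4.679
v -2.559 3.289 -4.294
v -2.35 2.888 -3.916
v -1.813 2.696 -3.767
v -1.263 2.826 -3.934
v -1.022 3.201 -4.319
v 2.146 2.862 -0.055
v 2.61 2.885 -0.402
v 2.514 4.018 0.515
v 2.256 3.085 -0.579
v 1.837 3.155 -0.449
v 1.599 3.053 -0.088
v 1.681 2.839 0.292
v 2.036 2.639 0.469
v 2.454 2.569 0.339
v 2.692 2.671 -0.021
v -1.027 0.889 0.688
v -0.562 0.392 0.306
v 0.247 1.231 1.792
v -0.502 0.719 0.136
v -0.562 1.085 0.092
v -0.729 1.406 0.185
v -0.964 1.608 0.392
v -1.213 1.646 0.668
v -1.419 1.51 0.948
v -1.536 1.232 1.168
v -1.536 0.876 1.278
v -1.419 0.522 1.253
v -1.212 0.252 1.098
v -0.963 0.129 0.85
v -0.728 0.179 0.564
f 2 1 5
f 2 5 3
f 3 5 6
f 3 6 4
f 5 1 7
f 5 7 6
f 6 7 8
f 6 8 4
f 7 1 9
f 7 9 8
f 8 9 10
f 8 10 4
f 9 1 11
f 9 11 10
f 10 11 12
f 10 12 4
f 11 1 13
f 11 13 12
f 12 13 14
f 12 14 4
f 13 1 15
f 13 15 14
f 14 15 16
f 14 16 4
f 15 1 17
f 15 17 16
f 16 17 18
f 16 18 4
f 17 1 19
f 17 19 18
f 18 19 20
f 18 20 4
f 19 1 21
f 19 21 20
f 20 21 22
f 20 22 4
f 21 1 2
f 21 2 22
f 22 2 3
f 22 3 4
f 24 23 26
f 24 26 25
f 26 23 27
f 26 27 25
f 27 23 28
f 27 28 25
f 28 23 29
f 28 29 25
f 29 23 30
f 29 30 25
f 30 23 31
f 30 31 25
f 31 23 32
f 31 32 25
f 32 23 33
f 32 33 25
f 33 23 34
f 33 34 25
f 34 23 35
f 34 35 25
f 35 23 36
f 35 36 25
f 36 23 37
f 36 37 25
f 37 23 38
f 37 38 25
f 38 23 24
f 38 24 25
f 40 39 42
f 40 42 41
f 42 39 43
f 42 43 41
f 43 39 44
f 43 44 41
f 44 39 45
f 44 45 41
f 45 39 46
f 45 46 41
f 46 39 47
f 46 47 41
f 47 39 48
f 47 48 41
f 48 39 40
f 48 40 41
f 50 49 52
f 50 52 51
f 52 49 53
f 52 53 51
f 53 49 54
f 53 54 51
f 54 49 55
f 54 55 51
f 55 49 56
f 55 56 51
f 56 49 57
f 56 57 51
f 57 49 58
f 57 58 51
f 58 49 50
f 58 50 51
f 60 59 62
f 60 62 61
f 62 59 63
f 62 63 61
f 63 59 64
f 63 64 61
f 64 59 65
f 64 65 61
f 65 59 66
f 65 66 61
f 66 59 67
f 66 67 61
f 67 59 68
f 67 68 61
f 68 59 69
f 68 69 61
f 69 59 70
f 69 70 61
f 70 59 71
f 70 71 61
f 71 59 72
f 71 72 61
f 72 59 73
f 72 73 61
f 73 59 60
f 73 60 61



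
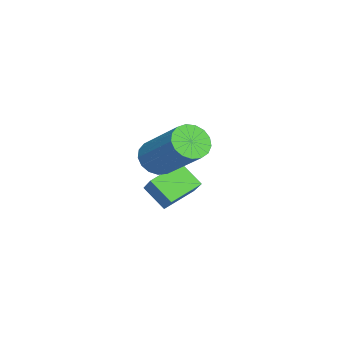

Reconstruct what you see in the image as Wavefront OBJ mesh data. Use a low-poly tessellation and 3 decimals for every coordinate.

v -3.79 -1.981 0.464
v -4.095 -2.695 1.125
v -2.952 -1.56 1.306
v -3.258 -2.274 1.967
v -2.982 -2.726 0.033
v -3.288 -3.44 0.694
v -2.145 -2.305 0.875
v -2.45 -3.019 1.536
v -1.43 -2.545 3.144
v -0.863 -2.672 2.851
v 0.096 -1.461 4.184
v -0.47 -1.335 4.476
v -0.97 -2.421 2.701
v -0.011 -1.211 4.033
v -1.183 -2.199 2.652
v -0.223 -0.989 3.985
v -1.452 -2.056 2.716
v -0.492 -0.846 4.048
v -1.715 -2.026 2.877
v -0.756 -0.815 4.21
v -1.914 -2.114 3.1
v -0.955 -0.903 4.433
v -2.001 -2.301 3.333
v -1.042 -1.09 4.666
v -1.958 -2.544 3.522
v -0.999 -1.333 4.855
v -1.793 -2.787 3.625
v -0.834 -1.577 4.958
v -1.546 -2.975 3.617
v -0.586 -1.765 4.95
v -1.271 -3.064 3.501
v -0.312 -1.854 4.834
v -1.033 -3.035 3.303
v -0.074 -1.825 4.636
v -0.886 -2.893 3.068
v 0.073 -1.683 4.401
f 2 4 1
f 5 2 1
f 1 4 3
f 3 5 1
f 2 8 4
f 6 2 5
f 6 8 2
f 4 8 3
f 7 5 3
f 3 8 7
f 7 6 5
f 8 6 7
f 10 9 13
f 10 13 11
f 11 13 14
f 11 14 12
f 13 9 15
f 13 15 14
f 14 15 16
f 14 16 12
f 15 9 17
f 15 17 16
f 16 17 18
f 16 18 12
f 17 9 19
f 17 19 18
f 18 19 20
f 18 20 12
f 19 9 21
f 19 21 20
f 20 21 22
f 20 22 12
f 21 9 23
f 21 23 22
f 22 23 24
f 22 24 12
f 23 9 25
f 23 25 24
f 24 25 26
f 24 26 12
f 25 9 27
f 25 27 26
f 26 27 28
f 26 28 12
f 27 9 29
f 27 29 28
f 28 29 30
f 28 30 12
f 29 9 31
f 29 31 30
f 30 31 32
f 30 32 12
f 31 9 33
f 31 33 32
f 32 33 34
f 32 34 12
f 33 9 35
f 33 35 34
f 34 35 36
f 34 36 12
f 35 9 10
f 35 10 36
f 36 10 11
f 36 11 12



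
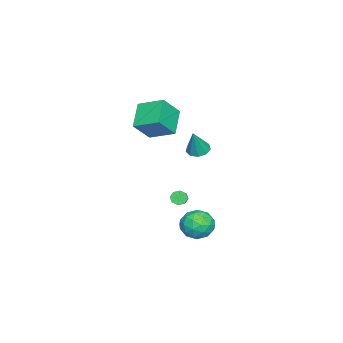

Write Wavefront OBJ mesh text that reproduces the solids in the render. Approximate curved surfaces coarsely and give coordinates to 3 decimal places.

v -4.784 -3.766 3.338
v -4.654 -2.161 3.999
v -3.289 -3.462 2.309
v -3.159 -1.858 2.97
v -3.801 -4.362 4.59
v -3.671 -2.758 5.251
v -2.306 -4.059 3.561
v -2.176 -2.454 4.222
v -2.028 0.545 -3.895
v -0.977 0.656 -3.717
v -2.143 -0.536 -2.543
v -1.092 -0.425 -2.365
v -1.755 0.398 -2.188
v -1.684 1.067 -3.023
v -1.436 -0.947 -3.237
v -1.365 -0.278 -4.072
v -0.61 -0.266 -3.31
v -0.808 0.565 -2.662
v -2.312 -0.445 -3.598
v -2.51 0.386 -2.95
v -1.492 0.696 -3.925
v -1.628 -0.576 -2.335
v -2.018 -0.092 -2.231
v -1.4 -0.027 -2.126
v -1.908 0.937 -3.517
v -1.29 1.002 -3.412
v -1.748 0.851 -2.513
v -1.83 -0.882 -2.848
v -1.212 -0.817 -2.743
v -1.72 0.147 -4.134
v -1.102 0.212 -4.029
v -1.372 -0.731 -3.747
v -0.659 0.219 -3.581
v -0.727 -0.417 -2.786
v -0.929 -0.723 -3.298
v -0.887 -0.33 -3.79
v -0.775 0.707 -3.2
v -0.843 0.072 -2.405
v -1.233 0.556 -2.301
v -1.191 0.949 -2.792
v -0.56 0.165 -2.96
v -2.277 0.048 -3.855
v -2.345 -0.587 -3.06
v -1.929 -0.829 -3.468
v -1.887 -0.436 -3.959
v -2.393 0.537 -3.474
v -2.461 -0.099 -2.679
v -2.233 0.45 -2.47
v -2.191 0.843 -2.962
v -2.56 -0.045 -3.3
v -4.236 -0.891 1.397
v -3.625 -1.146 1.113
v -3.524 -0.949 2.983
v -3.613 -0.653 1.126
v -3.892 -0.272 1.265
v -4.332 -0.181 1.466
v -4.728 -0.421 1.635
v -4.893 -0.882 1.692
v -4.751 -1.346 1.611
v -4.368 -1.598 1.43
v -3.924 -1.519 1.233
v -2.638 -1.406 -1.856
v -2.385 -1.379 -2.287
v -1.15 -0.946 -1.535
v -1.402 -0.974 -1.104
v -2.556 -1.049 -2.196
v -1.321 -0.616 -1.444
v -2.775 -0.928 -1.906
v -1.539 -0.495 -1.154
v -2.913 -1.088 -1.587
v -1.678 -0.655 -0.835
v -2.89 -1.434 -1.425
v -1.655 -1.001 -0.673
v -2.719 -1.764 -1.516
v -1.484 -1.331 -0.764
v -2.501 -1.885 -1.806
v -1.265 -1.452 -1.054
v -2.362 -1.725 -2.125
v -1.127 -1.292 -1.373
f 2 4 1
f 5 2 1
f 1 4 3
f 3 5 1
f 2 8 4
f 6 2 5
f 6 8 2
f 4 8 3
f 7 5 3
f 3 8 7
f 7 6 5
f 8 6 7
f 9 46 25
f 46 20 49
f 25 49 14
f 46 49 25
f 9 25 21
f 25 14 26
f 21 26 10
f 25 26 21
f 9 21 30
f 21 10 31
f 30 31 16
f 21 31 30
f 9 30 42
f 30 16 45
f 42 45 19
f 30 45 42
f 9 42 46
f 42 19 50
f 46 50 20
f 42 50 46
f 10 26 37
f 26 14 40
f 37 40 18
f 26 40 37
f 14 49 27
f 49 20 48
f 27 48 13
f 49 48 27
f 20 50 47
f 50 19 43
f 47 43 11
f 50 43 47
f 19 45 44
f 45 16 32
f 44 32 15
f 45 32 44
f 16 31 36
f 31 10 33
f 36 33 17
f 31 33 36
f 12 38 24
f 38 18 39
f 24 39 13
f 38 39 24
f 12 24 22
f 24 13 23
f 22 23 11
f 24 23 22
f 12 22 29
f 22 11 28
f 29 28 15
f 22 28 29
f 12 29 34
f 29 15 35
f 34 35 17
f 29 35 34
f 12 34 38
f 34 17 41
f 38 41 18
f 34 41 38
f 13 39 27
f 39 18 40
f 27 40 14
f 39 40 27
f 11 23 47
f 23 13 48
f 47 48 20
f 23 48 47
f 15 28 44
f 28 11 43
f 44 43 19
f 28 43 44
f 17 35 36
f 35 15 32
f 36 32 16
f 35 32 36
f 18 41 37
f 41 17 33
f 37 33 10
f 41 33 37
f 52 51 54
f 52 54 53
f 54 51 55
f 54 55 53
f 55 51 56
f 55 56 53
f 56 51 57
f 56 57 53
f 57 51 58
f 57 58 53
f 58 51 59
f 58 59 53
f 59 51 60
f 59 60 53
f 60 51 61
f 60 61 53
f 61 51 52
f 61 52 53
f 63 62 66
f 63 66 64
f 64 66 67
f 64 67 65
f 66 62 68
f 66 68 67
f 67 68 69
f 67 69 65
f 68 62 70
f 68 70 69
f 69 70 71
f 69 71 65
f 70 62 72
f 70 72 71
f 71 72 73
f 71 73 65
f 72 62 74
f 72 74 73
f 73 74 75
f 73 75 65
f 74 62 76
f 74 76 75
f 75 76 77
f 75 77 65
f 76 62 78
f 76 78 77
f 77 78 79
f 77 79 65
f 78 62 63
f 78 63 79
f 79 63 64
f 79 64 65



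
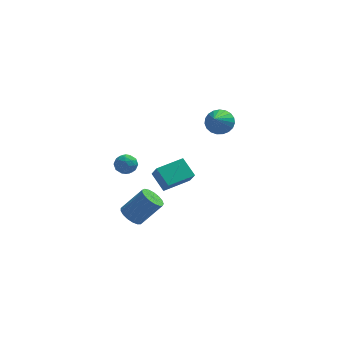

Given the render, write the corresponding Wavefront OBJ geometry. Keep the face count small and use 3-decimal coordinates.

v -2.006 -0.826 0.195
v -1.43 -0.498 0.03
v -1.49 -1.302 1.05
v -0.914 -0.974 0.885
v -1.449 -0.625 1.129
v -1.767 -0.33 0.601
v -1.153 -1.47 0.479
v -1.471 -1.175 -0.049
v -0.902 -0.895 0.206
v -1.085 -0.373 0.608
v -1.835 -1.427 0.472
v -2.018 -0.905 0.874
v -1.763 -0.62 0.038
v -1.157 -1.18 1.042
v -1.471 -0.975 1.186
v -1.133 -0.782 1.089
v -1.961 -0.522 0.373
v -1.623 -0.329 0.276
v -1.634 -0.404 0.922
v -1.297 -1.471 0.804
v -0.959 -1.278 0.707
v -1.787 -1.018 -0.009
v -1.449 -0.825 -0.106
v -1.286 -1.396 0.158
v -1.114 -0.661 0.044
v -0.811 -0.941 0.547
v -0.952 -1.232 0.308
v -1.139 -1.059 -0.002
v -1.222 -0.354 0.28
v -0.919 -0.634 0.783
v -1.233 -0.429 0.926
v -1.42 -0.256 0.615
v -0.912 -0.588 0.384
v -2.001 -1.166 0.297
v -1.698 -1.446 0.8
v -1.5 -1.544 0.465
v -1.687 -1.371 0.154
v -2.109 -0.859 0.533
v -1.806 -1.139 1.036
v -1.781 -0.741 1.082
v -1.968 -0.568 0.772
v -2.008 -1.212 0.696
v -1.2 -2.05 -2.797
v -0.696 -2.457 -3.175
v 0.465 -2.256 -1.841
v -0.04 -1.85 -1.463
v -0.632 -2.12 -3.281
v 0.529 -1.919 -1.947
v -0.698 -1.767 -3.277
v 0.463 -1.566 -1.942
v -0.88 -1.479 -3.162
v 0.281 -1.279 -1.828
v -1.134 -1.322 -2.964
v 0.027 -1.121 -1.63
v -1.404 -1.332 -2.728
v -0.243 -1.131 -1.393
v -1.628 -1.506 -2.507
v -0.467 -1.306 -1.173
v -1.753 -1.805 -2.353
v -0.592 -1.605 -1.019
v -1.752 -2.16 -2.301
v -0.591 -1.96 -0.967
v -1.624 -2.49 -2.362
v -0.463 -2.29 -1.028
v -1.4 -2.719 -2.523
v -0.239 -2.519 -1.189
v -1.129 -2.795 -2.747
v 0.031 -2.595 -1.413
v -0.875 -2.7 -2.982
v 0.285 -2.5 -1.648
v 3.724 4.122 0.363
v 4.559 3.922 0.409
v 3.336 2.778 1.557
v 4.526 4.164 0.671
v 4.354 4.399 0.879
v 4.073 4.585 0.998
v 3.732 4.692 1.007
v 3.39 4.7 0.905
v 3.105 4.608 0.709
v 2.927 4.433 0.453
v 2.887 4.203 0.182
v 2.992 3.96 -0.058
v 3.224 3.744 -0.226
v 3.541 3.594 -0.291
v 3.891 3.536 -0.243
v 4.212 3.578 -0.091
v 4.448 3.715 0.14
v 0.505 -3.808 0.561
v 0.746 -4.345 1.37
v -0.094 -2.975 1.293
v 0.147 -3.512 2.101
v 1.893 -2.948 0.719
v 2.134 -3.485 1.527
v 1.294 -2.115 1.45
v 1.535 -2.652 2.259
f 1 38 17
f 38 12 41
f 17 41 6
f 38 41 17
f 1 17 13
f 17 6 18
f 13 18 2
f 17 18 13
f 1 13 22
f 13 2 23
f 22 23 8
f 13 23 22
f 1 22 34
f 22 8 37
f 34 37 11
f 22 37 34
f 1 34 38
f 34 11 42
f 38 42 12
f 34 42 38
f 2 18 29
f 18 6 32
f 29 32 10
f 18 32 29
f 6 41 19
f 41 12 40
f 19 40 5
f 41 40 19
f 12 42 39
f 42 11 35
f 39 35 3
f 42 35 39
f 11 37 36
f 37 8 24
f 36 24 7
f 37 24 36
f 8 23 28
f 23 2 25
f 28 25 9
f 23 25 28
f 4 30 16
f 30 10 31
f 16 31 5
f 30 31 16
f 4 16 14
f 16 5 15
f 14 15 3
f 16 15 14
f 4 14 21
f 14 3 20
f 21 20 7
f 14 20 21
f 4 21 26
f 21 7 27
f 26 27 9
f 21 27 26
f 4 26 30
f 26 9 33
f 30 33 10
f 26 33 30
f 5 31 19
f 31 10 32
f 19 32 6
f 31 32 19
f 3 15 39
f 15 5 40
f 39 40 12
f 15 40 39
f 7 20 36
f 20 3 35
f 36 35 11
f 20 35 36
f 9 27 28
f 27 7 24
f 28 24 8
f 27 24 28
f 10 33 29
f 33 9 25
f 29 25 2
f 33 25 29
f 44 43 47
f 44 47 45
f 45 47 48
f 45 48 46
f 47 43 49
f 47 49 48
f 48 49 50
f 48 50 46
f 49 43 51
f 49 51 50
f 50 51 52
f 50 52 46
f 51 43 53
f 51 53 52
f 52 53 54
f 52 54 46
f 53 43 55
f 53 55 54
f 54 55 56
f 54 56 46
f 55 43 57
f 55 57 56
f 56 57 58
f 56 58 46
f 57 43 59
f 57 59 58
f 58 59 60
f 58 60 46
f 59 43 61
f 59 61 60
f 60 61 62
f 60 62 46
f 61 43 63
f 61 63 62
f 62 63 64
f 62 64 46
f 63 43 65
f 63 65 64
f 64 65 66
f 64 66 46
f 65 43 67
f 65 67 66
f 66 67 68
f 66 68 46
f 67 43 69
f 67 69 68
f 68 69 70
f 68 70 46
f 69 43 44
f 69 44 70
f 70 44 45
f 70 45 46
f 72 71 74
f 72 74 73
f 74 71 75
f 74 75 73
f 75 71 76
f 75 76 73
f 76 71 77
f 76 77 73
f 77 71 78
f 77 78 73
f 78 71 79
f 78 79 73
f 79 71 80
f 79 80 73
f 80 71 81
f 80 81 73
f 81 71 82
f 81 82 73
f 82 71 83
f 82 83 73
f 83 71 84
f 83 84 73
f 84 71 85
f 84 85 73
f 85 71 86
f 85 86 73
f 86 71 87
f 86 87 73
f 87 71 72
f 87 72 73
f 89 91 88
f 92 89 88
f 88 91 90
f 90 92 88
f 89 95 91
f 93 89 92
f 93 95 89
f 91 95 90
f 94 92 90
f 90 95 94
f 94 93 92
f 95 93 94



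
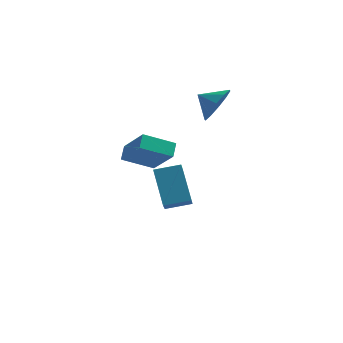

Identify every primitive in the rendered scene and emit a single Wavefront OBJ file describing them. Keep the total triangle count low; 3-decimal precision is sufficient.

v 0.865 1.61 2.583
v 1.398 1.868 3.51
v -0.105 1.91 3.057
v 1.378 2.423 3.117
v 1.162 2.667 2.521
v 0.832 2.507 1.948
v 0.515 2.005 1.618
v 0.331 1.352 1.656
v 0.351 0.797 2.049
v 0.567 0.553 2.645
v 0.897 0.712 3.218
v 1.214 1.215 3.548
v -1.983 -4.082 3.02
v -1.937 -3.405 3.463
v -2.993 -3.012 1.493
v -2.947 -2.336 1.936
v -0.553 -3.724 2.324
v -0.507 -3.048 2.767
v -1.563 -2.655 0.797
v -1.517 -1.978 1.24
v -1.498 0.612 -4.181
v -1.427 -0.535 -3.157
v -2.141 1.963 -2.623
v -2.069 0.815 -1.599
v -0.211 0.925 -3.921
v -0.139 -0.223 -2.897
v -0.853 2.275 -2.363
v -0.782 1.128 -1.339
f 2 1 4
f 2 4 3
f 4 1 5
f 4 5 3
f 5 1 6
f 5 6 3
f 6 1 7
f 6 7 3
f 7 1 8
f 7 8 3
f 8 1 9
f 8 9 3
f 9 1 10
f 9 10 3
f 10 1 11
f 10 11 3
f 11 1 12
f 11 12 3
f 12 1 2
f 12 2 3
f 14 16 13
f 17 14 13
f 13 16 15
f 15 17 13
f 14 20 16
f 18 14 17
f 18 20 14
f 16 20 15
f 19 17 15
f 15 20 19
f 19 18 17
f 20 18 19
f 22 24 21
f 25 22 21
f 21 24 23
f 23 25 21
f 22 28 24
f 26 22 25
f 26 28 22
f 24 28 23
f 27 25 23
f 23 28 27
f 27 26 25
f 28 26 27



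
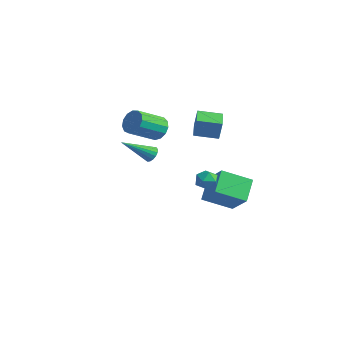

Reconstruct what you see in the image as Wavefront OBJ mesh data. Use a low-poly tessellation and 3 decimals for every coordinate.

v -2.808 3.095 1.389
v -2.636 3.217 2.651
v -1.822 4.279 1.14
v -1.65 4.4 2.403
v -1.51 2 1.317
v -1.338 2.121 2.58
v -0.524 3.183 1.069
v -0.352 3.305 2.331
v -0.405 2.433 -2.06
v 0.192 2.504 -1.533
v -0.212 1.156 -2.107
v 0.385 1.227 -1.58
v -0.369 1.354 -1.349
v -0.489 2.143 -1.32
v 0.469 1.517 -2.32
v 0.349 2.306 -2.291
v 0.732 1.938 -1.695
v 0.214 1.838 -1.094
v -0.234 1.822 -2.546
v -0.752 1.722 -1.945
v -2.568 0.175 2.048
v -2.3 -0.272 1.315
v -2.483 -2.062 2.338
v -2.752 -1.615 3.072
v -1.88 -0.164 1.578
v -2.063 -1.954 2.601
v -1.679 0.051 1.991
v -1.862 -1.739 3.014
v -1.76 0.306 2.422
v -1.943 -1.484 3.445
v -2.098 0.519 2.734
v -2.281 -1.271 3.757
v -2.585 0.623 2.829
v -2.768 -1.167 3.852
v -3.067 0.585 2.676
v -3.25 -1.205 3.699
v -3.391 0.416 2.323
v -3.574 -1.374 3.347
v -3.453 0.171 1.884
v -3.636 -1.619 2.907
v -3.235 -0.072 1.496
v -3.418 -1.862 2.52
v -2.805 -0.238 1.284
v -2.988 -2.028 2.308
v -1.251 5.398 -4.179
v -2.305 3.794 -3.278
v 0.372 5.145 -2.73
v -0.682 3.541 -1.829
v -0.438 4.239 -5.291
v -1.492 2.635 -4.39
v 1.185 3.986 -3.842
v 0.131 2.382 -2.941
v 0.795 -2.879 2.124
v 1.352 -2.995 2.238
v 0.185 -4.581 3.376
v 1.278 -2.819 2.44
v 1.093 -2.658 2.569
v 0.84 -2.547 2.597
v 0.577 -2.512 2.516
v 0.364 -2.561 2.345
v 0.249 -2.683 2.124
v 0.26 -2.85 1.902
v 0.393 -3.024 1.731
v 0.619 -3.164 1.65
v 0.885 -3.239 1.678
v 1.13 -3.232 1.807
v 1.299 -3.144 2.009
f 2 4 1
f 5 2 1
f 1 4 3
f 3 5 1
f 2 8 4
f 6 2 5
f 6 8 2
f 4 8 3
f 7 5 3
f 3 8 7
f 7 6 5
f 8 6 7
f 9 20 14
f 9 14 10
f 9 10 16
f 9 16 19
f 9 19 20
f 10 14 18
f 14 20 13
f 20 19 11
f 19 16 15
f 16 10 17
f 12 18 13
f 12 13 11
f 12 11 15
f 12 15 17
f 12 17 18
f 13 18 14
f 11 13 20
f 15 11 19
f 17 15 16
f 18 17 10
f 22 21 25
f 22 25 23
f 23 25 26
f 23 26 24
f 25 21 27
f 25 27 26
f 26 27 28
f 26 28 24
f 27 21 29
f 27 29 28
f 28 29 30
f 28 30 24
f 29 21 31
f 29 31 30
f 30 31 32
f 30 32 24
f 31 21 33
f 31 33 32
f 32 33 34
f 32 34 24
f 33 21 35
f 33 35 34
f 34 35 36
f 34 36 24
f 35 21 37
f 35 37 36
f 36 37 38
f 36 38 24
f 37 21 39
f 37 39 38
f 38 39 40
f 38 40 24
f 39 21 41
f 39 41 40
f 40 41 42
f 40 42 24
f 41 21 43
f 41 43 42
f 42 43 44
f 42 44 24
f 43 21 22
f 43 22 44
f 44 22 23
f 44 23 24
f 46 48 45
f 49 46 45
f 45 48 47
f 47 49 45
f 46 52 48
f 50 46 49
f 50 52 46
f 48 52 47
f 51 49 47
f 47 52 51
f 51 50 49
f 52 50 51
f 54 53 56
f 54 56 55
f 56 53 57
f 56 57 55
f 57 53 58
f 57 58 55
f 58 53 59
f 58 59 55
f 59 53 60
f 59 60 55
f 60 53 61
f 60 61 55
f 61 53 62
f 61 62 55
f 62 53 63
f 62 63 55
f 63 53 64
f 63 64 55
f 64 53 65
f 64 65 55
f 65 53 66
f 65 66 55
f 66 53 67
f 66 67 55
f 67 53 54
f 67 54 55



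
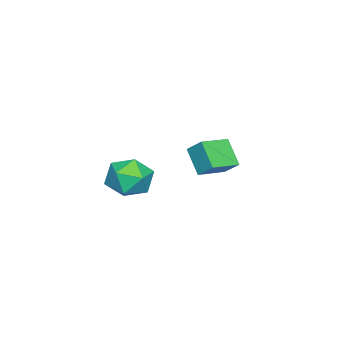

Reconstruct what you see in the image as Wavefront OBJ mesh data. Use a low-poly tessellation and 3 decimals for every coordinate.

v 3.68 -0.272 2.236
v 4.11 -0.896 1.463
v 2.25 -1.284 2.257
v 2.68 -1.908 1.484
v 3.105 -1.909 2.48
v 3.989 -1.284 2.467
v 2.371 -0.896 1.253
v 3.255 -0.271 1.24
v 3.301 -1.282 0.855
v 3.755 -1.908 1.614
v 2.605 -0.272 2.106
v 3.059 -0.898 2.865
v -1.387 -0.544 1.47
v -1.144 0.199 2.155
v -2.661 0.133 1.186
v -2.418 0.877 1.871
v -0.742 0.223 0.409
v -0.499 0.967 1.094
v -2.016 0.901 0.125
v -1.773 1.644 0.81
f 1 12 6
f 1 6 2
f 1 2 8
f 1 8 11
f 1 11 12
f 2 6 10
f 6 12 5
f 12 11 3
f 11 8 7
f 8 2 9
f 4 10 5
f 4 5 3
f 4 3 7
f 4 7 9
f 4 9 10
f 5 10 6
f 3 5 12
f 7 3 11
f 9 7 8
f 10 9 2
f 14 16 13
f 17 14 13
f 13 16 15
f 15 17 13
f 14 20 16
f 18 14 17
f 18 20 14
f 16 20 15
f 19 17 15
f 15 20 19
f 19 18 17
f 20 18 19



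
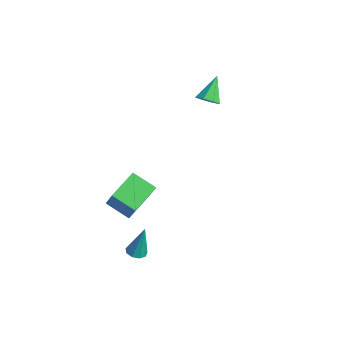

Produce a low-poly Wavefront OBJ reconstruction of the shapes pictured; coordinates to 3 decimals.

v -3.413 2.497 1.299
v -3.186 2.105 1.779
v -3.987 3.443 2.341
v -2.851 2.458 1.643
v -2.846 2.834 1.306
v -3.172 3.012 0.964
v -3.64 2.889 0.818
v -3.975 2.536 0.954
v -3.981 2.16 1.292
v -3.654 1.982 1.634
v 0.452 -4.044 -4.044
v 0.926 -3.827 -4.139
v 0.608 -3.656 -2.376
v 0.666 -3.577 -4.173
v 0.306 -3.545 -4.147
v 0.014 -3.746 -4.072
v -0.073 -4.087 -3.985
v 0.085 -4.408 -3.925
v 0.415 -4.558 -3.921
v 0.762 -4.468 -3.975
v 0.964 -4.179 -4.061
v -2.891 -3.682 -3.249
v -3.459 -2.158 -2.721
v -1.795 -3.062 -3.861
v -2.363 -1.538 -3.333
v -2.017 -3.842 -1.847
v -2.585 -2.318 -1.319
v -0.921 -3.222 -2.459
v -1.489 -1.698 -1.931
f 2 1 4
f 2 4 3
f 4 1 5
f 4 5 3
f 5 1 6
f 5 6 3
f 6 1 7
f 6 7 3
f 7 1 8
f 7 8 3
f 8 1 9
f 8 9 3
f 9 1 10
f 9 10 3
f 10 1 2
f 10 2 3
f 12 11 14
f 12 14 13
f 14 11 15
f 14 15 13
f 15 11 16
f 15 16 13
f 16 11 17
f 16 17 13
f 17 11 18
f 17 18 13
f 18 11 19
f 18 19 13
f 19 11 20
f 19 20 13
f 20 11 21
f 20 21 13
f 21 11 12
f 21 12 13
f 23 25 22
f 26 23 22
f 22 25 24
f 24 26 22
f 23 29 25
f 27 23 26
f 27 29 23
f 25 29 24
f 28 26 24
f 24 29 28
f 28 27 26
f 29 27 28



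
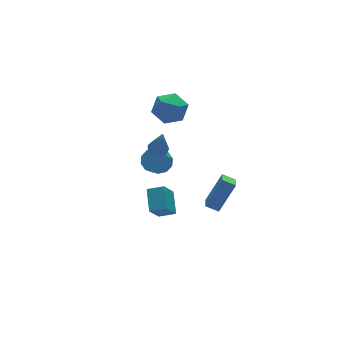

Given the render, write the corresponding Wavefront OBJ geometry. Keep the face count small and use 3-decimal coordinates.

v 0.912 2.4 2.393
v 1.728 2.924 1.783
v 2.192 1.296 3.157
v 3.008 1.82 2.547
v 2.474 2.381 3.392
v 1.683 3.064 2.92
v 2.237 1.156 2.02
v 1.446 1.839 1.548
v 2.547 2.156 1.553
v 2.694 2.913 2.401
v 1.226 1.307 2.539
v 1.373 2.064 3.387
v 1.656 -3.841 -1.817
v 2.797 -3.716 -0.107
v 1.089 -3.339 -1.476
v 2.231 -3.214 0.235
v 2.109 -3.086 -2.175
v 3.251 -2.961 -0.464
v 1.543 -2.584 -1.833
v 2.684 -2.459 -0.123
v -0.185 -0.455 0.757
v 0.466 -0.815 1.023
v -0.104 -1.265 1.809
v -0.755 -0.905 1.543
v 0.431 -0.382 1.246
v -0.138 -0.832 2.032
v 0.161 0.023 1.282
v -0.408 -0.427 2.068
v -0.241 0.246 1.118
v -0.811 -0.204 1.904
v -0.622 0.201 0.816
v -1.192 -0.25 1.602
v -0.836 -0.095 0.491
v -1.406 -0.545 1.277
v -0.802 -0.528 0.268
v -1.371 -0.978 1.054
v -0.532 -0.933 0.232
v -1.101 -1.383 1.018
v -0.129 -1.156 0.396
v -0.699 -1.606 1.182
v 0.252 -1.11 0.698
v -0.318 -1.561 1.484
v 0.033 -0.878 -3.392
v 0.569 0.361 -2.671
v -0.784 -0.32 -3.744
v -0.248 0.919 -3.023
v 0.868 -0.479 -4.697
v 1.404 0.76 -3.976
v 0.051 0.079 -5.049
v 0.587 1.318 -4.328
v -0.513 -0.915 2.517
v 0.072 -0.792 2.567
v -0.547 -1.505 4.343
v -0.15 -0.462 2.67
v -0.542 -0.344 2.701
v -0.921 -0.493 2.646
v -1.109 -0.84 2.53
v -1.018 -1.221 2.409
v -0.691 -1.459 2.338
v -0.281 -1.442 2.35
v 0.02 -1.179 2.441
f 1 12 6
f 1 6 2
f 1 2 8
f 1 8 11
f 1 11 12
f 2 6 10
f 6 12 5
f 12 11 3
f 11 8 7
f 8 2 9
f 4 10 5
f 4 5 3
f 4 3 7
f 4 7 9
f 4 9 10
f 5 10 6
f 3 5 12
f 7 3 11
f 9 7 8
f 10 9 2
f 14 16 13
f 17 14 13
f 13 16 15
f 15 17 13
f 14 20 16
f 18 14 17
f 18 20 14
f 16 20 15
f 19 17 15
f 15 20 19
f 19 18 17
f 20 18 19
f 22 21 25
f 22 25 23
f 23 25 26
f 23 26 24
f 25 21 27
f 25 27 26
f 26 27 28
f 26 28 24
f 27 21 29
f 27 29 28
f 28 29 30
f 28 30 24
f 29 21 31
f 29 31 30
f 30 31 32
f 30 32 24
f 31 21 33
f 31 33 32
f 32 33 34
f 32 34 24
f 33 21 35
f 33 35 34
f 34 35 36
f 34 36 24
f 35 21 37
f 35 37 36
f 36 37 38
f 36 38 24
f 37 21 39
f 37 39 38
f 38 39 40
f 38 40 24
f 39 21 41
f 39 41 40
f 40 41 42
f 40 42 24
f 41 21 22
f 41 22 42
f 42 22 23
f 42 23 24
f 44 46 43
f 47 44 43
f 43 46 45
f 45 47 43
f 44 50 46
f 48 44 47
f 48 50 44
f 46 50 45
f 49 47 45
f 45 50 49
f 49 48 47
f 50 48 49
f 52 51 54
f 52 54 53
f 54 51 55
f 54 55 53
f 55 51 56
f 55 56 53
f 56 51 57
f 56 57 53
f 57 51 58
f 57 58 53
f 58 51 59
f 58 59 53
f 59 51 60
f 59 60 53
f 60 51 61
f 60 61 53
f 61 51 52
f 61 52 53



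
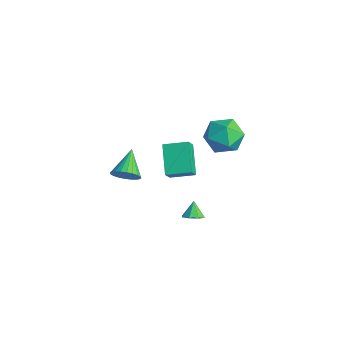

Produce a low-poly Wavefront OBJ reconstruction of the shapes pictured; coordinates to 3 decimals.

v 0.407 0.038 -2.501
v 0.904 -0.489 -1.646
v -1.129 0.612 -1.255
v -0.633 0.086 -0.4
v 1.153 1.294 -2.16
v 1.649 0.768 -1.305
v -0.384 1.869 -0.914
v 0.113 1.342 -0.059
v 0.182 -2.558 -1.474
v 0.798 -2.395 -0.868
v -1.042 -1.602 -0.486
v 0.838 -2.127 -1.078
v 0.779 -1.924 -1.348
v 0.628 -1.818 -1.638
v 0.409 -1.824 -1.902
v 0.156 -1.942 -2.102
v -0.094 -2.154 -2.206
v -0.301 -2.428 -2.198
v -0.435 -2.721 -2.08
v -0.475 -2.989 -1.87
v -0.416 -3.192 -1.599
v -0.265 -3.299 -1.31
v -0.046 -3.292 -1.045
v 0.207 -3.174 -0.846
v 0.457 -2.962 -0.742
v 0.664 -2.689 -0.75
v 3.439 2.328 4.11
v 4.588 2.433 3.653
v 3.132 0.707 2.967
v 4.281 0.812 2.51
v 4.112 0.483 3.695
v 4.301 1.486 4.401
v 3.419 1.654 2.219
v 3.608 2.657 2.925
v 4.575 2.017 2.484
v 5.004 1.293 3.396
v 2.716 1.847 3.224
v 3.145 1.123 4.136
v 2.608 0.411 -4.372
v 3.183 0.452 -4.03
v 2.072 0.709 -3.508
v 3.059 0.894 -4.259
v 2.671 1.053 -4.555
v 2.246 0.836 -4.743
v 2.033 0.37 -4.714
v 2.157 -0.072 -4.485
v 2.545 -0.231 -4.19
v 2.97 -0.014 -4.001
f 2 4 1
f 5 2 1
f 1 4 3
f 3 5 1
f 2 8 4
f 6 2 5
f 6 8 2
f 4 8 3
f 7 5 3
f 3 8 7
f 7 6 5
f 8 6 7
f 10 9 12
f 10 12 11
f 12 9 13
f 12 13 11
f 13 9 14
f 13 14 11
f 14 9 15
f 14 15 11
f 15 9 16
f 15 16 11
f 16 9 17
f 16 17 11
f 17 9 18
f 17 18 11
f 18 9 19
f 18 19 11
f 19 9 20
f 19 20 11
f 20 9 21
f 20 21 11
f 21 9 22
f 21 22 11
f 22 9 23
f 22 23 11
f 23 9 24
f 23 24 11
f 24 9 25
f 24 25 11
f 25 9 26
f 25 26 11
f 26 9 10
f 26 10 11
f 27 38 32
f 27 32 28
f 27 28 34
f 27 34 37
f 27 37 38
f 28 32 36
f 32 38 31
f 38 37 29
f 37 34 33
f 34 28 35
f 30 36 31
f 30 31 29
f 30 29 33
f 30 33 35
f 30 35 36
f 31 36 32
f 29 31 38
f 33 29 37
f 35 33 34
f 36 35 28
f 40 39 42
f 40 42 41
f 42 39 43
f 42 43 41
f 43 39 44
f 43 44 41
f 44 39 45
f 44 45 41
f 45 39 46
f 45 46 41
f 46 39 47
f 46 47 41
f 47 39 48
f 47 48 41
f 48 39 40
f 48 40 41



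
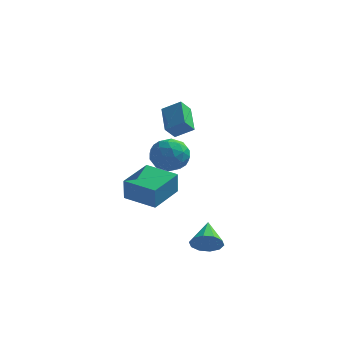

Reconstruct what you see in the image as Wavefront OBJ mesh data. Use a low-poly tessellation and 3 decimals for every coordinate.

v 3.346 -2.867 -3.74
v 3.878 -2.471 -4.255
v 3.054 -1.513 -3
v 3.406 -2.455 -4.47
v 2.911 -2.597 -4.406
v 2.582 -2.842 -4.087
v 2.545 -3.096 -3.636
v 2.814 -3.263 -3.225
v 3.286 -3.278 -3.01
v 3.782 -3.137 -3.074
v 4.111 -2.892 -3.392
v 4.148 -2.637 -3.843
v -2.331 2.105 -3.743
v -2.26 1.84 -2.411
v -1.71 4.058 -3.387
v -1.64 3.793 -2.055
v -0.52 1.567 -3.945
v -0.45 1.302 -2.613
v 0.1 3.52 -3.589
v 0.171 3.255 -2.257
v 0.418 1.818 0.798
v 0.983 1.852 -0.138
v -0.183 0.208 0.378
v 0.382 0.242 -0.558
v 0.91 0.167 0.397
v 1.281 1.162 0.657
v -0.481 0.898 -0.417
v -0.11 1.893 -0.157
v 0.427 1.283 -0.888
v 1.287 0.831 -0.386
v -0.487 1.229 0.626
v 0.373 0.777 1.128
v 0.753 1.976 0.367
v 0.047 0.084 -0.127
v 0.357 0.04 0.434
v 0.689 0.059 -0.116
v 0.929 1.571 0.834
v 1.261 1.59 0.284
v 1.217 0.6 0.598
v -0.461 0.47 -0.044
v -0.129 0.489 -0.594
v 0.111 2.001 0.356
v 0.443 2.02 -0.194
v -0.417 1.46 -0.358
v 0.759 1.662 -0.624
v 0.405 0.715 -0.871
v -0.102 1.101 -0.788
v 0.116 1.686 -0.635
v 1.264 1.396 -0.329
v 0.91 0.45 -0.576
v 1.221 0.406 -0.015
v 1.439 0.99 0.138
v 0.937 1.062 -0.77
v -0.11 1.61 0.816
v -0.464 0.664 0.569
v -0.639 1.07 0.102
v -0.421 1.654 0.255
v 0.395 1.345 1.111
v 0.041 0.398 0.864
v 0.684 0.374 0.875
v 0.902 0.959 1.028
v -0.137 0.998 1.01
v 0.52 -0.217 2.386
v 1.487 -0.135 2.966
v -0.061 1.182 3.157
v 0.905 1.264 3.737
v 0.875 0.296 1.723
v 1.841 0.378 2.303
v 0.293 1.695 2.494
v 1.26 1.777 3.074
f 2 1 4
f 2 4 3
f 4 1 5
f 4 5 3
f 5 1 6
f 5 6 3
f 6 1 7
f 6 7 3
f 7 1 8
f 7 8 3
f 8 1 9
f 8 9 3
f 9 1 10
f 9 10 3
f 10 1 11
f 10 11 3
f 11 1 12
f 11 12 3
f 12 1 2
f 12 2 3
f 14 16 13
f 17 14 13
f 13 16 15
f 15 17 13
f 14 20 16
f 18 14 17
f 18 20 14
f 16 20 15
f 19 17 15
f 15 20 19
f 19 18 17
f 20 18 19
f 21 58 37
f 58 32 61
f 37 61 26
f 58 61 37
f 21 37 33
f 37 26 38
f 33 38 22
f 37 38 33
f 21 33 42
f 33 22 43
f 42 43 28
f 33 43 42
f 21 42 54
f 42 28 57
f 54 57 31
f 42 57 54
f 21 54 58
f 54 31 62
f 58 62 32
f 54 62 58
f 22 38 49
f 38 26 52
f 49 52 30
f 38 52 49
f 26 61 39
f 61 32 60
f 39 60 25
f 61 60 39
f 32 62 59
f 62 31 55
f 59 55 23
f 62 55 59
f 31 57 56
f 57 28 44
f 56 44 27
f 57 44 56
f 28 43 48
f 43 22 45
f 48 45 29
f 43 45 48
f 24 50 36
f 50 30 51
f 36 51 25
f 50 51 36
f 24 36 34
f 36 25 35
f 34 35 23
f 36 35 34
f 24 34 41
f 34 23 40
f 41 40 27
f 34 40 41
f 24 41 46
f 41 27 47
f 46 47 29
f 41 47 46
f 24 46 50
f 46 29 53
f 50 53 30
f 46 53 50
f 25 51 39
f 51 30 52
f 39 52 26
f 51 52 39
f 23 35 59
f 35 25 60
f 59 60 32
f 35 60 59
f 27 40 56
f 40 23 55
f 56 55 31
f 40 55 56
f 29 47 48
f 47 27 44
f 48 44 28
f 47 44 48
f 30 53 49
f 53 29 45
f 49 45 22
f 53 45 49
f 64 66 63
f 67 64 63
f 63 66 65
f 65 67 63
f 64 70 66
f 68 64 67
f 68 70 64
f 66 70 65
f 69 67 65
f 65 70 69
f 69 68 67
f 70 68 69

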